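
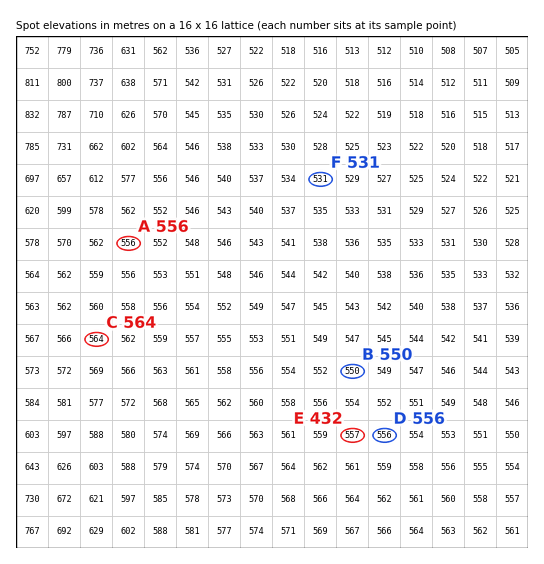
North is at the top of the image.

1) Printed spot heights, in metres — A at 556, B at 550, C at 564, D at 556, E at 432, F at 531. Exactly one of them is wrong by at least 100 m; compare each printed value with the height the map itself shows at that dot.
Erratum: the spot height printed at E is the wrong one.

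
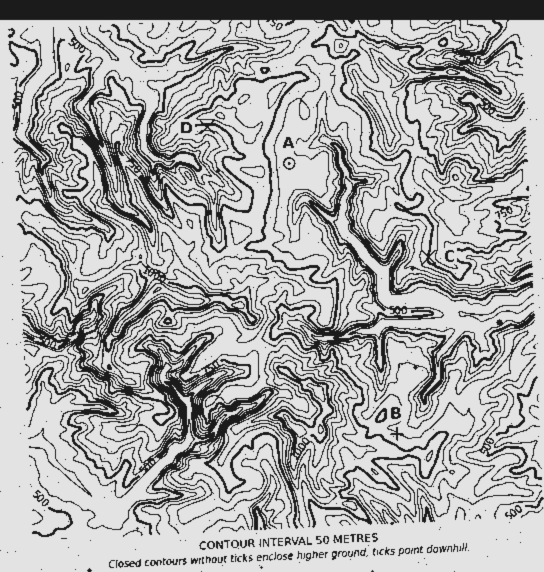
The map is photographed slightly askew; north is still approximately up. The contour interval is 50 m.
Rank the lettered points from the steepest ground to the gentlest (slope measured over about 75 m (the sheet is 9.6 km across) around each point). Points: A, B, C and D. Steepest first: D C B A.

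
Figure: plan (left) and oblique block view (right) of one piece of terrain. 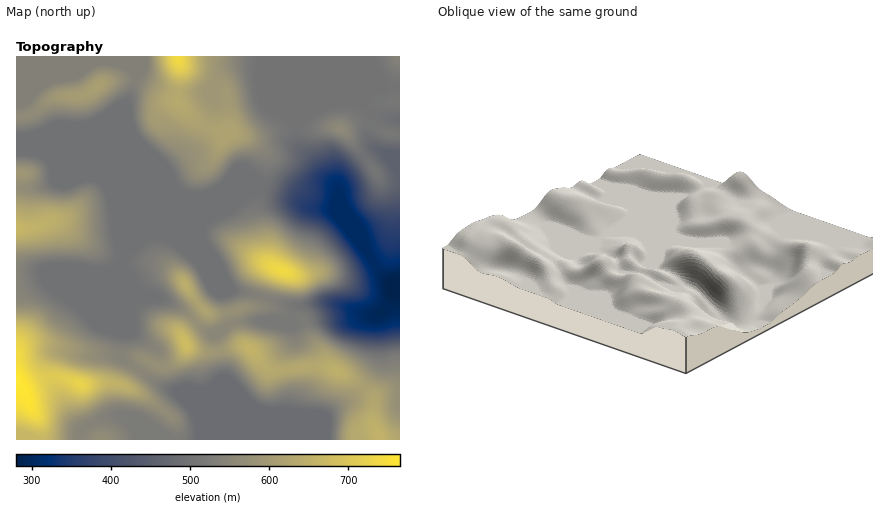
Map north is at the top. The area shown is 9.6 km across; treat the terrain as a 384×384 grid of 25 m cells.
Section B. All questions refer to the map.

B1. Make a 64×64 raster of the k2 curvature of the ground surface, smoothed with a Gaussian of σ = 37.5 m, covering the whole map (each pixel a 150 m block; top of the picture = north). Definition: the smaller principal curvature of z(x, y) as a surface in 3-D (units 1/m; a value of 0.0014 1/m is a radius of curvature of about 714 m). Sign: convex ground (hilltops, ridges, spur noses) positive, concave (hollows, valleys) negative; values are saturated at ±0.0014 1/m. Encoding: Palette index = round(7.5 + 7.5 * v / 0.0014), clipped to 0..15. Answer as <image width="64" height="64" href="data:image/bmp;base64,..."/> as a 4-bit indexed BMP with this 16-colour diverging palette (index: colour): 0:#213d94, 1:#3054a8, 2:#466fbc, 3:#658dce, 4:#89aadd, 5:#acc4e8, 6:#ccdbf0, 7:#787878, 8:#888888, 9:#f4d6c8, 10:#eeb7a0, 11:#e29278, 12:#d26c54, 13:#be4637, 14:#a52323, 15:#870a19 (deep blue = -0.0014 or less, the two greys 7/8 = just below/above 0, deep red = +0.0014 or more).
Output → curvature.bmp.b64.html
<image width="64" height="64" href="data:image/bmp;base64,Qk12CAAAAAAAAHYAAAAoAAAAQAAAAEAAAAABAAQAAAAAAAAIAAATCwAAEwsAABAAAAAAAAAAlD0hAKhUMAC8b0YAzo1lAN2qiQDoxKwA8NvMAHh4eACIiIgAyNb0AKC37gB4kuIAVGzSADdGvgAjI6UAGQqHAHdTRXdUVomZiHZ3d3ZWdVd3d3d3d3d3d3d2B5mGeJl2MjVmdlVVaIiHdXd3RWd0V3d3d3d3d3d3d3cGiIZ4iHVWeIh2VURFZ3ZXd2NoiHJnd3d3d3d3d3d3dwaIh4h3ZVeZmHVVVDNFZndkRniZcXd3d3d3d3d3d3d3BXiHiHdlV5mXZUVlQzREQzVneJkkd3d3d3d3d3dmVUIkVneHdmVYiIZVVndlREM0Vmd3hBd3d3d3dzESM0QzNENFZmd3ZWiIdlVWeIZVVVZ2Z3dAd3d3d3dwJmZmd3d3ZUVWd4dlZ4hlVVaal1VniId3Uxd3d3d3dwN4hlZnd3iHZVZ4mGV3iGVVaKuXVXiZiGMiNnZWd3dxJ5mHZVZnd3d2ZmiYZYiHVWZ4mpZmeJlzETRCNFQ3dyJniYdmZVZ3iIdmZodmiHZWd3eJd3eIhSAleHZWd1JCJneJmHd3ZneJmHdmZneHdmeHd3dmd3UxE3iHd1VmZURWiHiHd3h3d4mYd3ZmZ3dlZ3dUMjNEMhJXh2VWdVdmVFaId3Z3eHd4iJiHZmZ3d2VEQyESIzNEV4iGQ1eXVndVVnh3ZVZ3d3iIiHdmZomIdkMzRWZ3d3ZomGQjablVZlVniIh2VVZWeId3dmZniZiHZmeId3d3dmd1MjV5umRVVomZmIdlVVeIh3d2ZmeJiId3d3h3d3d2VUM0VniZZDNHmpmHd2VWeId2ZmZmZneYiHd3d3d2QzRDRGdmiZcyRRSJmHd3VVd4dlREREVVVZmYd2ZndlNHd3Y2iXeagwEjUTREMQAkRVVDIREjNERViIh2Znd1R3d3djaJiJlABXUzEAAEZ3d1VEMzRFVVVVV3d3ZniGR3d3d1VniIdABap1ZlQzI0Z3iZl2ZmZmVWZlZmdmd2R3d3d3ZlVmUgBImWRoiHd3d2Z3iGVVVEVVZ3VVZnd1R3d3d3d1VEMQA2Z3RGiYh3dlMQABEAEjVmZnhmZmdkV3d3d3d3dlQxFGZVQANmVUIQAAAAAAAkVmZmZnd3dVd3d3d3d3d2VDNYh1QCUhAAAAEkVmQzRVZnZmVnd3dVd3d3d3d3d2d1RHqoYDd2AiI0V4map1Z2ZndmZHd3d0d3d3d3d3d3aHVFi7lAd3A2Z3eImaqXaJdmd2VVV3d2Z3d3d3d3d3V3dlaKpwJ3YGiIiIiZmXZ5qHd2VEZUZlVGd3d2REV3Zod2ZndzB3cTeZiIiImYZoqph3ZDRndVRDIREiNWdldniHdmZkBXdgZ4mJmIiIdWiqmHZCNXiFVVZmZmd3d3ZmaIh3dkBXdwN3eIiYh3dld4iIdSJHiIZ3d3d3d3d3dWdWiHd1FndzF3d3iIh3dlZ3d3djBUeIiHiId3iId3d0d3Vod0N3d2FniHd3d3d2Z4iHdkBUaIiId4h3eIiHd2R4d2VUZ3d3NniId3d3d3ZomYh1A3N4h3h3iHd4iHd3VXd3d3d3d3dGeId3d4iIdmiZh2IXc3d3eHd4iIiHd3dWd3d3d3d3d0Z3d2d3iIh2Z3d2MHc0Z3d4d3iIiIiHd0Z3d3d3d3d3dDVmZmZ3d3ZVVVQGdRZmZ3h3eIiIiId3N3d3d3d3d3d3ZEZ2ZVZmZUMzQWdgZ2ZneHd4iHeIiIc3d3d3d3d3d3d3ZGd2VVVDM0RUdxSId3d4d3iHd3iIhyd3d3d3d3d3d3d3VndlRERWZ3R1NoiId3ZmZmZmd4iGN3d3d3d3d3d3d3d2Z3ZlVWeIhWNWd4iHZEMzRCJXiINnd3d3d3dSIhJnd3d2d3dmZ4h2VFZmeIdkRDMxQwFWQ3d3d3d3dTaIdAR3d3d3d2ZWZ2VVVVZ4h1eIdiZ3dTJXd3d3d3dzaJmYcEd3dnd2ZlVVVVRFZ4mGV5qnF3d3d3d3d3d3d1N4mYiGBndWd3d3dlVWVEZ4mYVXmpYXd3d3d3d3d3d3JneIeIdARFd3iIiHZmZUVneIY3d3UUd3d3d3d3d3d3JGd3d3d2Q0Z3iZh3ZndkNmZ3Y2cAAVd3d3d3d3d3d3FHd3d3d3ZVVWeIh2Zmd1NXZmZEZnd3d3d3d3d3d3d2BHd3d2Z4h2d2Znd1VWZ2Q2d2YzMzd3d3d3d3d3d3d2BHd3d2dniHeId3dmVWd2VFd3ZDV4hWd3d3d3d3d3d3BYh3d3d3eIiJmHd2Zmd3dmeIdUaIiDIRR3d3d3d3d3MYmIdniHd3iIiIdmd3d3d3ealkV4iHiIcxRVRFd3d3cGqYdniHd3eIiHdmZ3d3d3eKp1VndmZ4iIZDNEISZ3dwiZhmeId3d3iHdlZmZ3dlZ3h2Z3dlRGd3dmZ4iHQEd2CIh2eIh3d3d3d2VWZ3d3ZUVmZndmZmM2d3Z3iZiGEnYHiHeIiIdmZ3d2VGd3d3d3ZUVWZ3eIh2Jnd3iIiIhzEyaIiIiId2Z3d3ZUd3d3d3d3d3d3d4iHdheIiId4iIdTJYiId2ZmZ3iIhkV3d3d3d3d3d3d3d3d3YFiIdneIh2QkeHVUREVXeIiGRnd3d3d3d3d3d3d3Z3d2IBJFaJmIdkRnVERVVVV4iHVHd3d3d3d3d3d3d3Znd3d3ZTA4mpiGREVEV4h1VWd3Zld3d3d3d3d3d3d3Znd3d3d3dxF4h0NnI0aJqYZVZnZmV3d3d3d3d3d3d3Znd3d3d3d3dBESR3ciaJqphlZ2ZmZmd3d3d3d3d3d3dXiHd3d3d3d3d3d3dyF5qYdmVnd3d2Z3d3d3d3d3d3d2eJ"/>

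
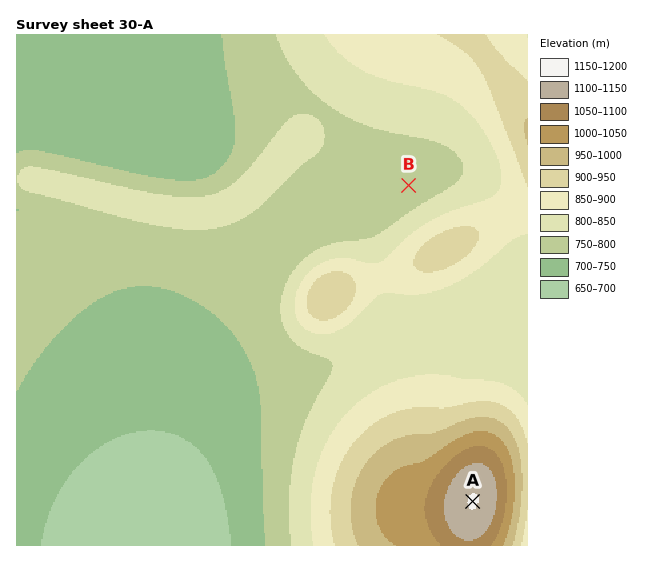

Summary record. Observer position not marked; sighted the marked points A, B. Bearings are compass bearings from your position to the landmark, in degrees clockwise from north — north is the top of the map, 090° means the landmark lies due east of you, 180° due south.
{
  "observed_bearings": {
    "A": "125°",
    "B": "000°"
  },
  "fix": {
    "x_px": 409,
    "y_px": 457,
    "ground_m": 990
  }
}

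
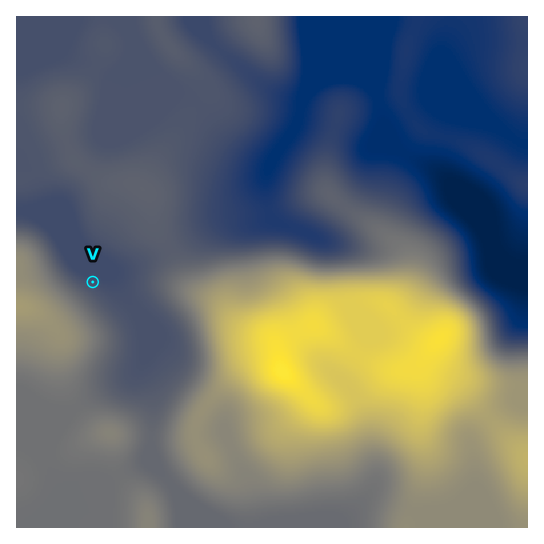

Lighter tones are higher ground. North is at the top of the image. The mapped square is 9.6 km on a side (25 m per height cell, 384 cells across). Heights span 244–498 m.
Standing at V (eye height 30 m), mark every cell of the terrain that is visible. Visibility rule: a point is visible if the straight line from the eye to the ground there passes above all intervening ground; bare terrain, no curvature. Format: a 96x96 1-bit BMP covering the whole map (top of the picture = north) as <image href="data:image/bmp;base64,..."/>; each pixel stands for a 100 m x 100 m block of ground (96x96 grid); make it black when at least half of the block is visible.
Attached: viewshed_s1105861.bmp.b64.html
<image width="96" height="96" href="data:image/bmp;base64,Qk2+BAAAAAAAAD4AAAAoAAAAYAAAAGAAAAABAAEAAAAAAIAEAAATCwAAEwsAAAIAAAAAAAAA////AAAAAAAAAAAAAAAAAAAAAAAAAAAAAAAAAAAAAAAAAAAAAAAAAAAAAAAAAABAAAAAAAAAAAAAAABwAAAAAAAAAAAAAAAwAAAAAAAAAAAAAAAAAAAAAAAAAAAAAAAAAAAAAAAAAAAAAAAAAAAAAAAAAAAAAAAAAAAAAAAAAAAAAAAAAAAAAAAAAAAAAAAAAAAAAAAAAAAAAAAAAAAAAAAAAAAAAAAAAAAAAAAAAAAAAAAeAAAAAAAAAAAAAAA/AAAAAAAAAAAAAAA/AAAAAAAAAAAAAAB/gAAAAAAAAAAAAAR/gAAAAAAAAAAAAAP/gAAAAAAAAAAAAAP/wAAAAAAAAAAAAAH/wAAAAAAAAAAAAAH/4AAAAAAAAAAAAAH/8AAAAAAAAAAAAAD/+AAAAAAAAAAAAAD/+AAAAAAAAAAAAAD//AgAAAAAAAAAAAD//hwAAAAAAAAAAAD//z4AAAAAAAAAAAD///8AAAAAAAAAAAD///8AAAAAAAAAAAH///4AAAAAAAAAAAH///4AAAAAAAAAAAH///wAAAAAAAAAAAP///wAAAAAAAAAAAP///wAAAAAAAAAAY////wAAAAAAAAAH/////wAAAAAAAAAP/////4AAAAAAAAAf/////4AAAAAAAAA/////5+AAAAAAAAB/////wH8AAAAAAAH/////gAeAAAAAAAH/////gAeAAAAAAAP/////gAcAAAAAAAP/////gAYAAAAAAAf/////gAwAAAAAAAf/////wBgAAAAAAA//////wGAAAAAAAA////+DwEAAAAAAAA////8AAAAAAAAAAA////8AAAAAAAAAAA////4AAAAAAAAAAAf///4AAAAAAAAAAAP///wAAAAAAAAAAAP///gAAAAAHgAAAAP///gAAAAAfAAAAAf///gAAAAA+AAAAA////gAAAAH4AAAAB////gAAAAfgAAAAD////gAAAB+AAAAAD////gAAAD8AAAAAD////AAAAD4AAAAAD///+AAAADwAAAAAD///4AAAADwAAAAAD//wAAAAADwAAAAAD//gAAAAABgAAAAAD//AAAAAAAgAAAAAD/8AAAAAAAAAAAAAD/4AAAAAAAAAAAAAD/wAAAAAAAAAAAAAD/wAAAAAAAAAAAAAD/wAAAAAAAAAAAAAD/wAAAAAAAAAAAAAD/4AAAAAAAAAAAAAD/4AAAAAAAAAAAAAD/8AAAAAAAAAAAAAD/8AAAAAAAAAAAAADz+AAAAAAAAAAAAACAeAAAAAAAAAAAAAAACAAAAAAAAAAAAAAAAAAAAAAAAAAAAAAAAAAAAAAAAAAAAAAAAAAAAAAAAAAAAAAAAAAAAAAAAAAAAAAAAAAAAAAAAAAAAAAAAAAAAAAAAAAAAAAAAAAAAAAAAAAAAA8AAAAAAAAAAAAAAAcAAAAAAAAAAAAAAAcAAAAAAAAAAAAAAAcAAAAAAAAAAAAAAAcAAAAAAAYAAAAAAAcAAAAAAAwAAAAAAAcAAAAAABwAAAAAAAcAAAAAABwAAAAAAAc="/>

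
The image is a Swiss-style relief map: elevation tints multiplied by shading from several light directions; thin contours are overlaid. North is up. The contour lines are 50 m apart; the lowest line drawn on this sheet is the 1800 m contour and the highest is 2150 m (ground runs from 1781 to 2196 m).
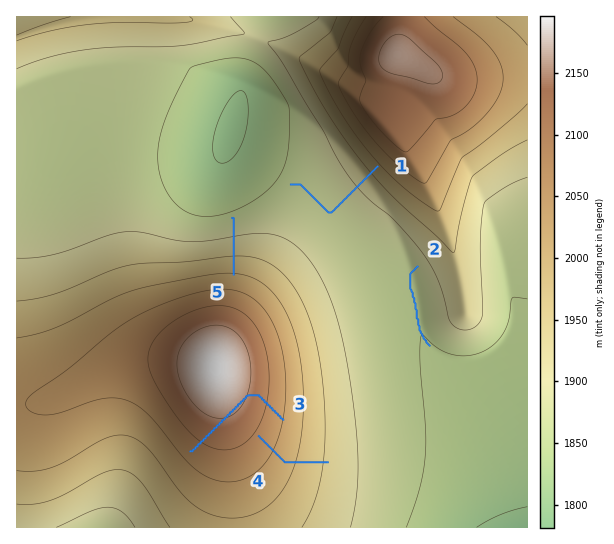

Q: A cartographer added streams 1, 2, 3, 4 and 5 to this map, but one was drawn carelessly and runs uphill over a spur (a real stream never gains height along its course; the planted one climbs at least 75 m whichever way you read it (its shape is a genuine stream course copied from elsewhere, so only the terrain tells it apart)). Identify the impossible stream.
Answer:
3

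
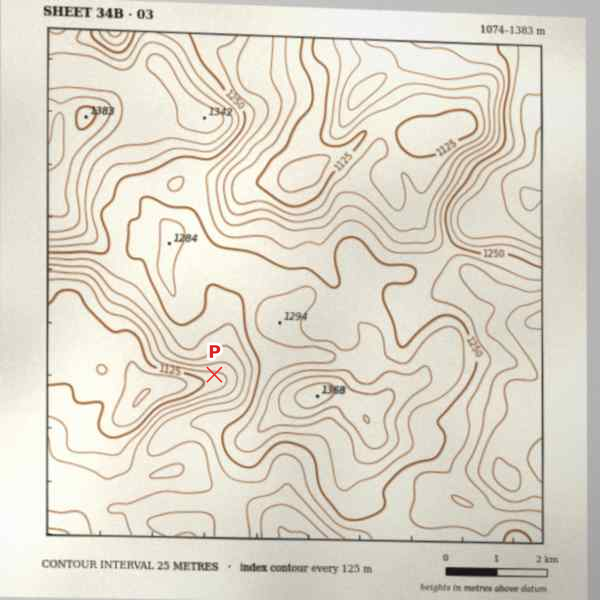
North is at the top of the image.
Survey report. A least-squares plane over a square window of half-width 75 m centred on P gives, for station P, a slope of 6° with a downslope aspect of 190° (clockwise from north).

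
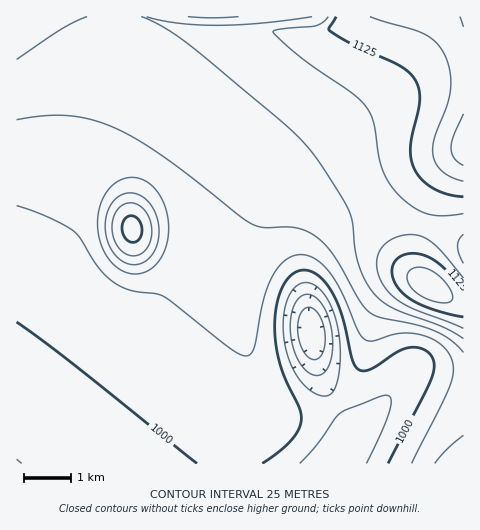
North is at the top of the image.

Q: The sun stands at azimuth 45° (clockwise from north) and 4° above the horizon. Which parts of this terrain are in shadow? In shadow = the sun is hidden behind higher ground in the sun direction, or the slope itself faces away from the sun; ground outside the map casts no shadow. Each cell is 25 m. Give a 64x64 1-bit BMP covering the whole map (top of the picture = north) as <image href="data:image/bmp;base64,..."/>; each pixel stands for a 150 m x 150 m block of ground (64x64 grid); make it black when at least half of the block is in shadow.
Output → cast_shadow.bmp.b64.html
<image width="64" height="64" href="data:image/bmp;base64,Qk0+AgAAAAAAAD4AAAAoAAAAQAAAAEAAAAABAAEAAAAAAAACAAATCwAAEwsAAAIAAAAAAAAA////AAAAAAAAAAAAAAAAAAAAAAAAAAAAAAAAAAAAAAAAAAAAAAAAAAAAAAAAAAAAAAAAAAAAAAAAAAAAAAAAAAAAAAAAAAAAAAAAAAAAAAAAAAAAAAAAAAAAAAAAAAAAAAAAAAAABwAAAAAAAB4/4AAAAAAAP//4AAAAAAB///4AAAAAAH///wAAAAAA////AAAAAAD///8AAAAAAP///wAAAAAA////AAAAAAH///8AAAAAAf///gAAAAAB///8AAAAAAD///AA+AAAAP//4AD+AAAA//+AAP+AAAD//gAA/4AAAH8AAAD/wAAAfgAAAP+AAAA4AAAAf4AAAAAAAAB/AAAAAAAAAD4AAAAAAAAAPgAAAAAAAAAcAAAAAAAAAAwAAAAAAAAAAAAAAAAAAAAAAAAAAAAAAAAAAAAAAAAAAAAAAAAAAAAAAAAAAAAAAAAAAAAAAAIAAAAAAAAAAQAAAAAAAAAAAAAAAAAAAAAAAAAAAAAAAAAAAAAAAAAAAAAAAAAAAAAAAAAAAAAAAAAAAAAAAAAAAAAAAAAAAAAAAAAAAAAAAAAAAAAAAAAAAAAAAAAAAAAAAAAAAAAAAAAAAAAAAAAAAAAAAAAAAAAAAAAAAAAAAAAAAAAAAAAAAAAAAAAAAAAAAAAAAAAAAAAAAAAAAAAAAAAAAAAAAAAAAAAAAAAAAA=="/>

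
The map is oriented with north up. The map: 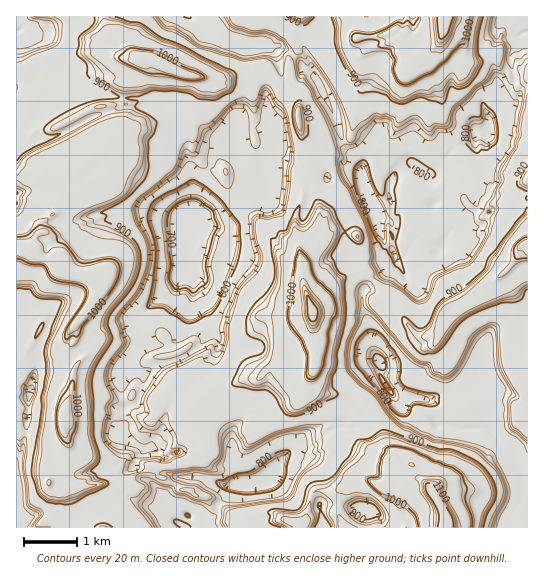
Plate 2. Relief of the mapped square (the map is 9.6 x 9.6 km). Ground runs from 670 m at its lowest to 1110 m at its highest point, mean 885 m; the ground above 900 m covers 31.1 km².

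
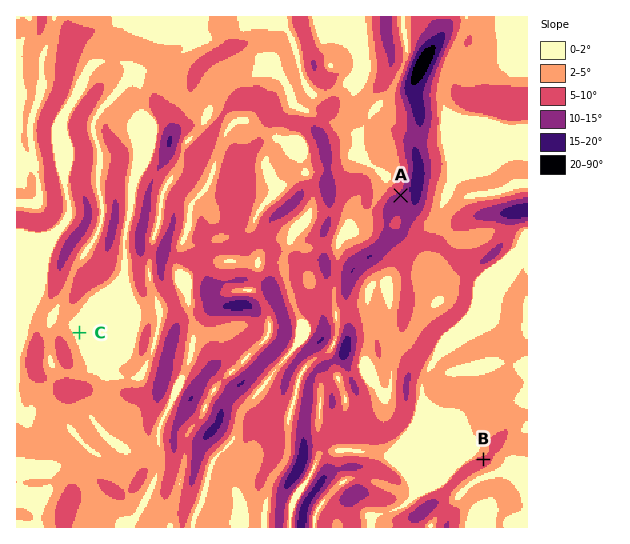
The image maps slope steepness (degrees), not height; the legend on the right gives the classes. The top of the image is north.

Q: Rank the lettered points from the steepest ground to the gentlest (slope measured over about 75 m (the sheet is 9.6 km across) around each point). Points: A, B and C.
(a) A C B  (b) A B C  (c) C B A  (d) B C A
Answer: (b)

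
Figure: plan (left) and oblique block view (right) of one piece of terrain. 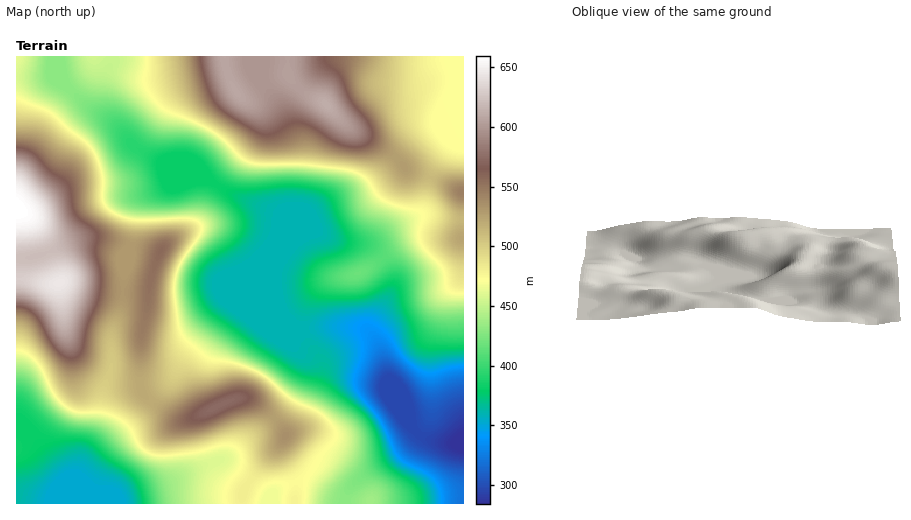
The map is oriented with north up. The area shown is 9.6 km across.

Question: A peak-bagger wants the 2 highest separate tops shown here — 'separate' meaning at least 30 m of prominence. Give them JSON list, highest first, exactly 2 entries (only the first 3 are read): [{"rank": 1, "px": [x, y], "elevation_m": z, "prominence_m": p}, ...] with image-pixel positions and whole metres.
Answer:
[{"rank": 1, "px": [326, 104], "elevation_m": 612, "prominence_m": 183}, {"rank": 2, "px": [217, 407], "elevation_m": 574, "prominence_m": 54}]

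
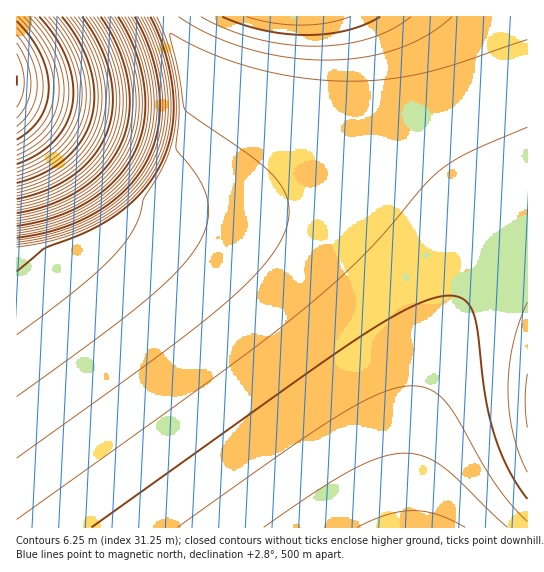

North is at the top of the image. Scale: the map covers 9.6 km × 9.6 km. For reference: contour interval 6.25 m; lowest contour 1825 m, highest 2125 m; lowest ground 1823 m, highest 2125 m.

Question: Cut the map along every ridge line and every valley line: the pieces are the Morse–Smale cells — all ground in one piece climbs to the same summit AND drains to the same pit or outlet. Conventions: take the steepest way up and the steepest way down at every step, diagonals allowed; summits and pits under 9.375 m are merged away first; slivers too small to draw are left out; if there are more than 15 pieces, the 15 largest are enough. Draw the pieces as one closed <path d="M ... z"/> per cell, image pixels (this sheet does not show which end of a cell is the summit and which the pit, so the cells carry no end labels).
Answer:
<path d="M162 16l-146 1 0 510 394 1-1-59 7-50 19-64 40-86 1-20-3-10-8-16-22-30-26-26-24-18-32-14-107-32-33-14-31-16-6-7-8-23z"/><path d="M527 16l-364 0 0 2 13 25 9 26 9 7 60 27 117 36 22 10 24 18 32 34 16 22 8 16 3 10 0 14-10 29 30-43 19-20 13-4z"/><path d="M527 225l-12 4-19 20-13 17-30 48-20 45-12 38-9 46-3 26 0 49 2 10 117-1z"/>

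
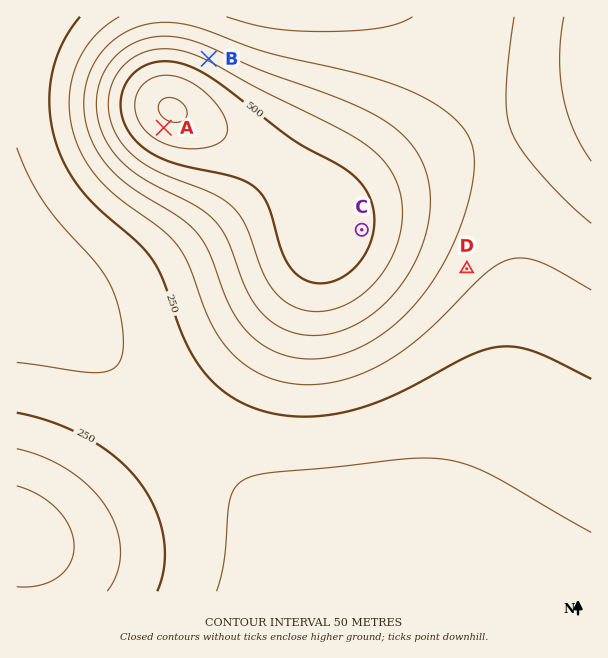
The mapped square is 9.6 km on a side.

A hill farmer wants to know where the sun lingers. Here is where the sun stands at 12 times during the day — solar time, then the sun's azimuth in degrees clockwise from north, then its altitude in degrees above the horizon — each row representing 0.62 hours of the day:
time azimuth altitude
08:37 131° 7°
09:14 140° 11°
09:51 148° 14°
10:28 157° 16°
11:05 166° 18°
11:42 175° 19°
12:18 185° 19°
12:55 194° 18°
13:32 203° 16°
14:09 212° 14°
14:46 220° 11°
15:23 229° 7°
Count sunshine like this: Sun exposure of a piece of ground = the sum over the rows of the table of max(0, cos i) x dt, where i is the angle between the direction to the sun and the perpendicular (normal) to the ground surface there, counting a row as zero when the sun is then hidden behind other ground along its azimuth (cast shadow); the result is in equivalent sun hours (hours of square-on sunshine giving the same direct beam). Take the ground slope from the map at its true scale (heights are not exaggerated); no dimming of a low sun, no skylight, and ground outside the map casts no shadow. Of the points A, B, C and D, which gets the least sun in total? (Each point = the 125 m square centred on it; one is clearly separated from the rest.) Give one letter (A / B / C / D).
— B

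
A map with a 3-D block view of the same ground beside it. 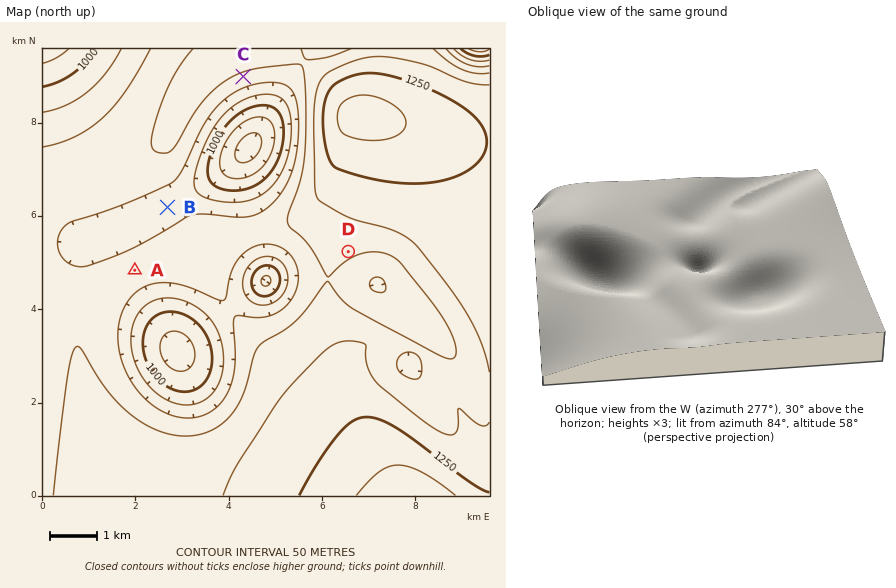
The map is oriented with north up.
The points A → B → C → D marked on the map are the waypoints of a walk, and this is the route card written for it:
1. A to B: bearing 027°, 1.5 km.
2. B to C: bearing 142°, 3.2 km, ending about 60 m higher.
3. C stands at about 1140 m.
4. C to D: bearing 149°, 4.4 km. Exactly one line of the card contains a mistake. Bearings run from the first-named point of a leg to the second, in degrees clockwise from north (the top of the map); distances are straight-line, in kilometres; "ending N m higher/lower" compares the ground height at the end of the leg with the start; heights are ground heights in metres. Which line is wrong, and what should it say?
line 2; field bearing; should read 30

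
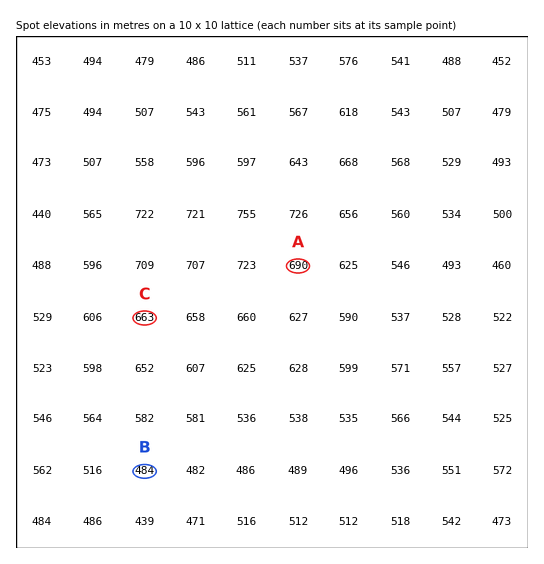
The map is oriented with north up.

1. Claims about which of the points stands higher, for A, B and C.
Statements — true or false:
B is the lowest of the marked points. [true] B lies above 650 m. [false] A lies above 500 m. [true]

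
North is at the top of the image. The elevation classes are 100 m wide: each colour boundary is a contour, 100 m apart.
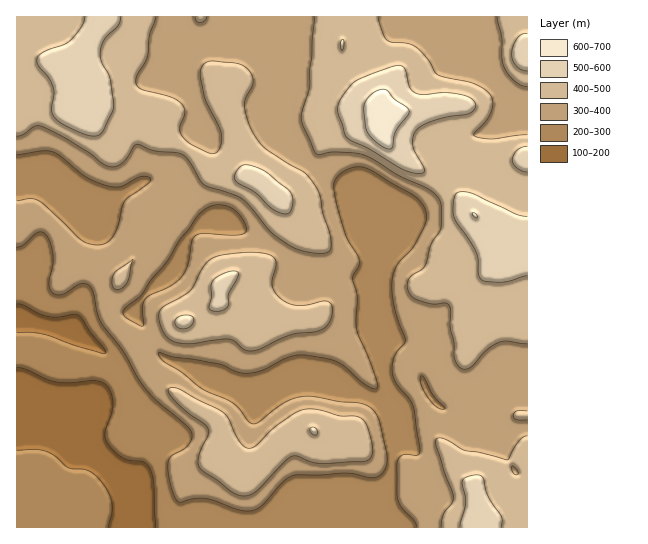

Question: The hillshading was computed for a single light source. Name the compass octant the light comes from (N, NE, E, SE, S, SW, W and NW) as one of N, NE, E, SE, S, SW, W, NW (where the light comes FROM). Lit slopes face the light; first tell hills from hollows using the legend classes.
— N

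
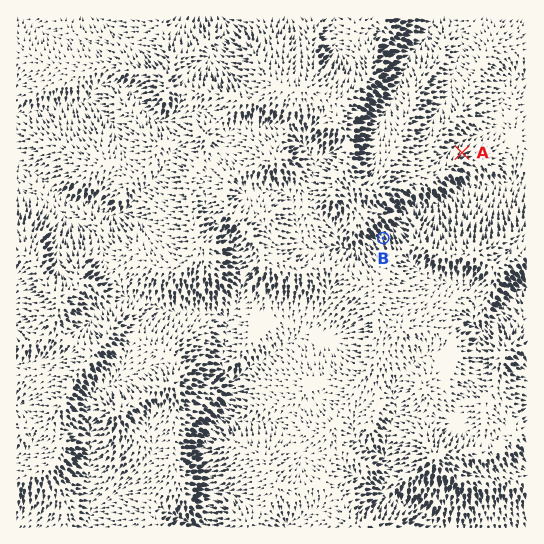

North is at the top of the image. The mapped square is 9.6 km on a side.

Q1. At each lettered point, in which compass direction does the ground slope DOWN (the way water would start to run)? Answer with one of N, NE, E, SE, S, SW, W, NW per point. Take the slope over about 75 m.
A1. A NE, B N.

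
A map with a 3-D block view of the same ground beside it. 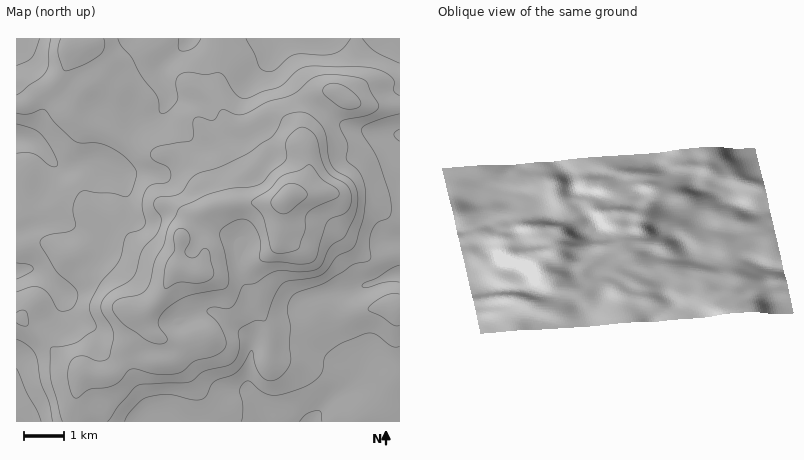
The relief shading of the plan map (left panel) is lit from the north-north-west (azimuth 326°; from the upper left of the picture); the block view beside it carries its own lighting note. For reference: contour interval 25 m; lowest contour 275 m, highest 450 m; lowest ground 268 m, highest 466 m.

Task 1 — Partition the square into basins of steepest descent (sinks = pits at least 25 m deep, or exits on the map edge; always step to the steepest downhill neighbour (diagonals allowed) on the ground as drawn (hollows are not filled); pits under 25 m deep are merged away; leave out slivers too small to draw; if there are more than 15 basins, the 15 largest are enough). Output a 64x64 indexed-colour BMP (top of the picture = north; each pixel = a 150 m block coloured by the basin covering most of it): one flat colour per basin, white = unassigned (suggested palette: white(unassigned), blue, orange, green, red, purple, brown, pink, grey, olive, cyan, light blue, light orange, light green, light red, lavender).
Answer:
<image width="64" height="64" href="data:image/bmp;base64,Qk12CAAAAAAAAHYAAAAoAAAAQAAAAEAAAAABAAQAAAAAAAAIAAATCwAAEwsAABAAAAAAAAAA////ALR3HwAOf/8ALKAsACgn1gC9Z5QAS1aMAMJ34wB/f38AIr28AM++FwDox64AeLv/AIrfmACWmP8A1bDFAFVVVVVVERERERERERERERERERERERERERERERERERERVVVVVVURERERERERERERERERERERERERERERERERERFVVVVVVREREREREREREREREREREREREREREREREREREVVVVVVVERERERERERERERERERERERERERERERERERERVVVVVVURERERERERERERERERERERERERERERERERERFVVVVVVREREREREREREREREREREREREREREREREREREVVVVVVVURERERERERERERERERERERERERERERERERERVVVVVVVRERERERERERERERERERERERERERERERERERFVVVVVVVIiIhEREREREREREREREREREREREREREREREVVVVVVVIiIiIRERERERERERERERERERERERERERERERVVVVVSIiIiIiERERERERERERERERERERERERERERERFVVVVSIiIiIiIREREREREREREREREREREREREREREREVVVVSIiIiIiIiERERERERERERERERERERERERERERERVVVSIiIiIiIiIhERERERERERERERERERERERERERERFVVSIiIiIiIiIiEREREREREREREREREREREREREREREVVSIiIiIiIiIiIhERERERERERERERERERERERERERERVSIiIiIiIiIiIiERERERERERERERREQREREREREREREiIiIiIiIiIiIiIRERERERERERERRERERBERERERERESIiIiIiIiIiIiIiERERERERERERFERERERBREREERERIiIiIiIiIiIiIiIhEREREREREREUREREREREREREREQiIiIiIiIiIiIiIiIREREREREREURERERERERERERERCIiIiIiIiIiIiIiIhERERERERERREREREREREREREREIiIiIiIiIiIiIiIiIRERERERERFEREREREREREREREQiIiIiIiIiIiIiIiIhEREREREREURERERERERERERERCIiIiIiIiIiIiIiIiIREREREREUREREREREREREREREIiIiIiIiIiIiIiIiIiERERERERREREREREREREREREQiIiIiIiIiIiIiIiIiIREREREREURERERERERERERERCIiIiIiIiIiIiIiIiIhERERERERFEREREREREREREREIiIiIiIiIiIiIiIiIiERERERERERFEREREREREREREQiIiIiIiIiIiIiIiIiIRERERERERERRERERERERERERCIiIiIiIiIiIiIiIiIhERERERERERFEREREREREREREIiIiIiIiIiIiIiIiIiIREREREREREUREREREREREREQiIiIiIiIiIiIiIiIiIiERERERERERRERERERERERERCIiIiIiIiIiIiIiIiIiIhERERERERFEREREREREREREIiIiIiIiIiIiIiIiIiIiEREREREREUREREREREREREEiIiIiIiIiIiIiIiIiIiIiERERERERFERERERERERBESIiIiIiIiIiIiIiIiIiIiIzMzEREREUREREREREQRERIiIiIiIiIiIiIiIiIiIiIjMzMzMzMzREREREEREREREiIiIiIiIiIiIiIiIiIiIjMzMzMzMzMzERERERERERESIiIiIiIiIiIiIiIiIiIiMzMzMzMzMzMxERERERERERIiIiIiIiIiIiIiIiIiIiIzMzMzMzMzMzEREREREREREiIiIiIiIiIiIiIiIiIiIzMzMzMzMzMzMxERERERERESIiIiIiIiIiIiIiIiIiIjMzMzMzMzMzMzERERERERERIiIiIiIiIiIiIiIiIiIzMzMzMzMzMzMzMREREREREREiIiIiIiIiIiIiIiIiMzMzMzMzMzMzMzMRERERERERESIiIiIiIiIiIiIjMzMzMzMzMzMzMzMzMxERERERERERIiIiIiIiIiIiIzMzMzMzMzMzMzMzMzMzEREREREREREiIiIiIiIiIiMzMzMzMzMzMzMzMzMzMzMRERERERERESIiIiIiIiIiMzMzMzMzMzMzMzMzMzMzMxERERERERERIiIiIiIiERMzMzMzMzMzMzMzMzMzMzMzEREREREREREiIiIiIhERETMzMzMzMzMzMzMzMzMzMzMRERERERERESIiIiIiERERMzMzMzMzMzMzMzMzMzMzMzERERERERERIiIiIiIREREzMzMzMzMzMzMzMzMzMzMzMRERERERERFmIiIiIhERETMzMzMzMzMzMzMzMzMzMzMzERERMzMzM2ZmIiIiERERMzMzMzMzMzMzMzMzMzMzMzMxETMzMzMzZmZiIiIhEREzMzMzMzMzMzMzMzMzMzMzMzMzMzMzMzNmZmZiIiIREzMzMzMzMzMzMzMzMzMzMzMzMzMzMzMzM2ZmZmIiIiMzMzMzMzMzMzMzMzMzMzMzMzMzMzMzMzMzZmZmZiIiIjMzMzMzMzMzMzMzMzMzMzMzMzMzMzMzMzNmZmZmIiIjMzMzMzMzMzMzMzMzMzMzMzMzMzMzMzMzM2ZmZmZiIiMzMzMzMzMzMzMzMzMzMzMzMzMzMzMzMzMzZmZmZmIiMzMzMzMzMzMzMzMzMzMzMzMzMzMzMzMzMzNmZmZmZiMzMzMzMzMzMzMzMzMzMzMzMzMzMzMzMzMzM2ZmZmZmYzMzMzMzMzMzMzMzMzMzMzMzMzMzMzMzMzMz"/>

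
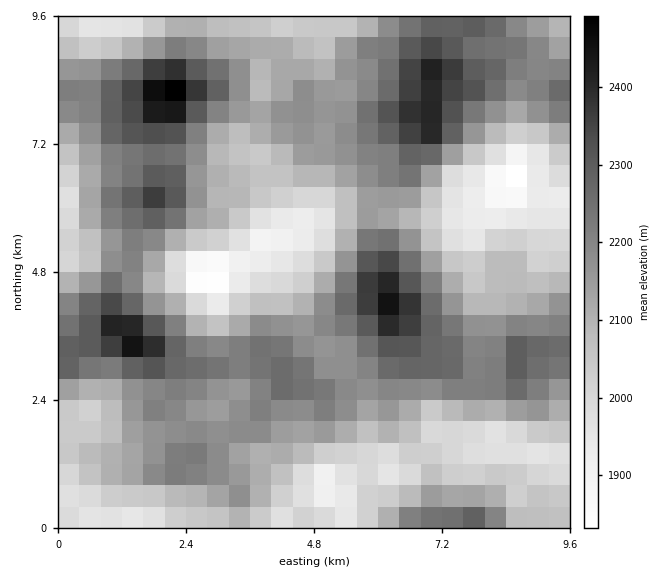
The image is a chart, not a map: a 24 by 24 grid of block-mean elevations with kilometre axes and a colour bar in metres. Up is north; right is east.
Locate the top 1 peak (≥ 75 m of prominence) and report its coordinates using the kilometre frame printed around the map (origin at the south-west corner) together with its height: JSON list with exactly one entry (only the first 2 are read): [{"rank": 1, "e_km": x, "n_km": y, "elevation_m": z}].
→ [{"rank": 1, "e_km": 2.04, "n_km": 8.01, "elevation_m": 2517}]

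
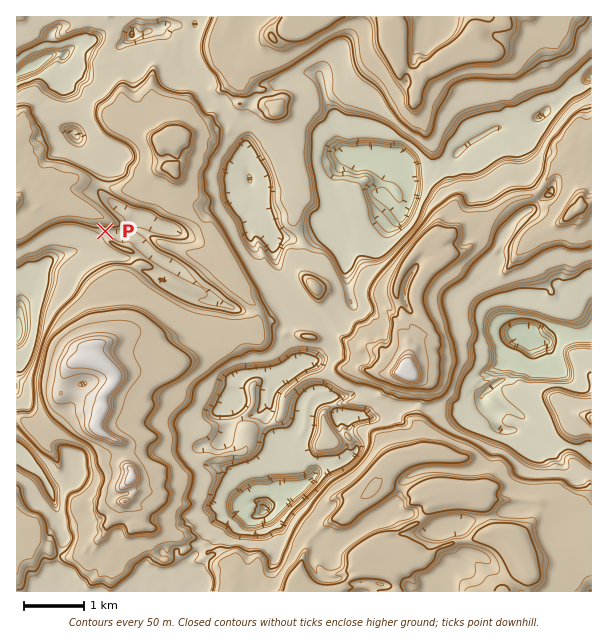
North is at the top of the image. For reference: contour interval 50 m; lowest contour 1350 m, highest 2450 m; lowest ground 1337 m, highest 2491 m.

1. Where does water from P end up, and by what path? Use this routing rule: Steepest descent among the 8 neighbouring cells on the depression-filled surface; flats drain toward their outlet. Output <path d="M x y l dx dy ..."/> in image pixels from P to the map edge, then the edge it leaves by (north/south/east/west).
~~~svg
<path d="M105 231l-13 14 0 1-3 3-15 2-2 1-4 0-9 5-3 0-6 4-2 0-9 9 0 2-4 6 0 4-2 2 0 6-1 3-11 10-1 3 0 9-2 2 0 7-1 2"/>
exit: west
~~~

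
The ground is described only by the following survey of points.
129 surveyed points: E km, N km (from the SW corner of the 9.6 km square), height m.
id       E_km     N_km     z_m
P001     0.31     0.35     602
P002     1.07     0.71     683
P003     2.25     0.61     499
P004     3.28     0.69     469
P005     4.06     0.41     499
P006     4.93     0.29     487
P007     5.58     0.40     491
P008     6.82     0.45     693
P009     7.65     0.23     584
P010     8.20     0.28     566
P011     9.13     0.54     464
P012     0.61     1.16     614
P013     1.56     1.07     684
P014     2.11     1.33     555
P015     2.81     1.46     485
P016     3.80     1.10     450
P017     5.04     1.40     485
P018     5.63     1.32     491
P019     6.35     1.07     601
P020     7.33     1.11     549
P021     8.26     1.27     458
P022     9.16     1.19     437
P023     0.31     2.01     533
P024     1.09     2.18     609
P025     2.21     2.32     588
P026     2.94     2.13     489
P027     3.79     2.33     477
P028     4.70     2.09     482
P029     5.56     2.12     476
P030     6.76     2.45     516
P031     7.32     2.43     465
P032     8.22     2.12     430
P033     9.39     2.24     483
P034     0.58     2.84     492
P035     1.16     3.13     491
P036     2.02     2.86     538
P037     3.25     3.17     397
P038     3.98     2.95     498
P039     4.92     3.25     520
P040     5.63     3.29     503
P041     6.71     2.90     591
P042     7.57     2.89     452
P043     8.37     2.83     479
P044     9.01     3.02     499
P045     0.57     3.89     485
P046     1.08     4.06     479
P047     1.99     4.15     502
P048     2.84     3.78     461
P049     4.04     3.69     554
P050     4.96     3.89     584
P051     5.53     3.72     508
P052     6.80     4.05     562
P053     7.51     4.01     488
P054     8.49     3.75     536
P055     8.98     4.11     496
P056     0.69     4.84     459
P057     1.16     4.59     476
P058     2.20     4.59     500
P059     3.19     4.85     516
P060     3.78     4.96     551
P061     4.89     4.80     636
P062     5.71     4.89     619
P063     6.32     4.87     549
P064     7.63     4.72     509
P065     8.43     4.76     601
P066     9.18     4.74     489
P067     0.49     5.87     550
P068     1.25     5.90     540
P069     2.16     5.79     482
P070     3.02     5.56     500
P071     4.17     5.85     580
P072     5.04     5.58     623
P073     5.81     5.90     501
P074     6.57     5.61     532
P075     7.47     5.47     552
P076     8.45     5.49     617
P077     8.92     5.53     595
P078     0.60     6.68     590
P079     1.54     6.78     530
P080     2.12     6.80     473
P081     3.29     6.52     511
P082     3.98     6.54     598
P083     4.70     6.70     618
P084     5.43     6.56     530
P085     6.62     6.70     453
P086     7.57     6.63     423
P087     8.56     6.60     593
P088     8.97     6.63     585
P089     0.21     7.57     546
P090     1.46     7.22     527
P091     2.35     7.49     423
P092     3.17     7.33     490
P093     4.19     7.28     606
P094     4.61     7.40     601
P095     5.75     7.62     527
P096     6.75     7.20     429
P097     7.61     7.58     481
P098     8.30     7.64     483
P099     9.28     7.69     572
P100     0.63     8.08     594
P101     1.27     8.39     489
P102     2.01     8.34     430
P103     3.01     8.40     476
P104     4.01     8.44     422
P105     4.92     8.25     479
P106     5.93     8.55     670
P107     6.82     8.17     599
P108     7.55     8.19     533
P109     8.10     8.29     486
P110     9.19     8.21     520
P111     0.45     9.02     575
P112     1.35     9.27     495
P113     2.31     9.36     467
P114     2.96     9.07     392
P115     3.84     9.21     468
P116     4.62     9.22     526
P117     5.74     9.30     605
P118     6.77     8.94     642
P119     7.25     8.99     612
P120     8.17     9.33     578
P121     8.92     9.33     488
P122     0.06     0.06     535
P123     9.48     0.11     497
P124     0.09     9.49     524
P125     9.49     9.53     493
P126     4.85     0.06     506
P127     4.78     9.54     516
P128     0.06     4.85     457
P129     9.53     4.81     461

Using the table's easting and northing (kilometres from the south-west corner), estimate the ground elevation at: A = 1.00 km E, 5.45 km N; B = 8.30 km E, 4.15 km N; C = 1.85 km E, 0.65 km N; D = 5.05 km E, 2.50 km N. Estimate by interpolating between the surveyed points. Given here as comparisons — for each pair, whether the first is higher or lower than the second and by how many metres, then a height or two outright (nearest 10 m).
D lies lower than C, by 110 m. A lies lower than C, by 100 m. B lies higher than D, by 90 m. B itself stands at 570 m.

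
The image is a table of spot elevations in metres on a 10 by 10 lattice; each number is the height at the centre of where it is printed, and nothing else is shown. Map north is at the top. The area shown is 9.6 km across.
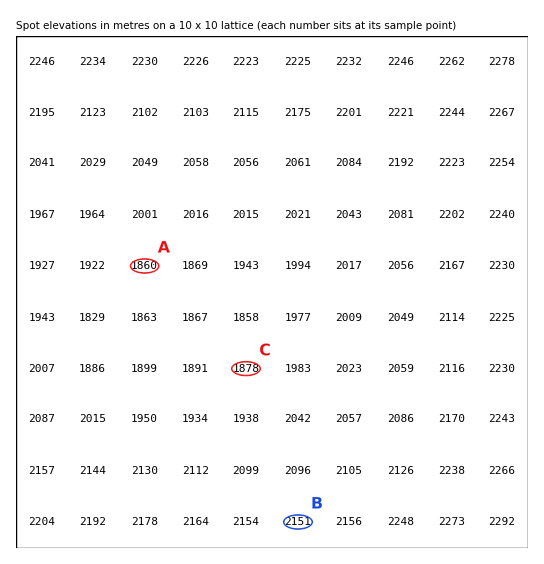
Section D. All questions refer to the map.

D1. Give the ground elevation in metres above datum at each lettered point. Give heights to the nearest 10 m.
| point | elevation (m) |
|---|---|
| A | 1860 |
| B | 2150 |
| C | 1880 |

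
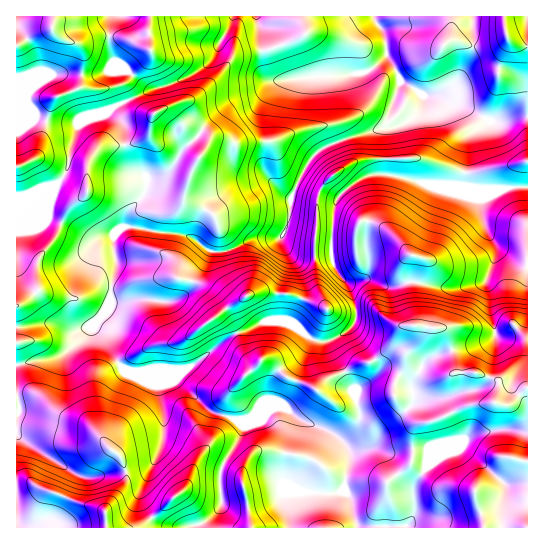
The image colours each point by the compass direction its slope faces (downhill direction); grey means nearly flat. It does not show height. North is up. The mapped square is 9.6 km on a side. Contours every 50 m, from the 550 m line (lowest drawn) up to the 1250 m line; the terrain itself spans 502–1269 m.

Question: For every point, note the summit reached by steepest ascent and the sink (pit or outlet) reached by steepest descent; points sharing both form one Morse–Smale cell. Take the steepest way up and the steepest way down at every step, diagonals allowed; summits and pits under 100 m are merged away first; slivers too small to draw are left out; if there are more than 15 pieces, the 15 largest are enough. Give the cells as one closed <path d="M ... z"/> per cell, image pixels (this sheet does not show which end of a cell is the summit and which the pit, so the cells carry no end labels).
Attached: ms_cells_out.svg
<path d="M374 16l-140 0-15 29-3 9-11 13-20 12-20 8-14 2-45 23-15 4-9 5-5 5-6 21-3 20-5 11-10 9-26 9-11 1 1 331 272 0 0-14-4-15 2-6 50 0 7-4 5-24 0-14-14-16-34-15-18-13-10 0-19 8-4 4-11 2-28-9-36-33-22-10-11 3-13 0-6-3-7-10-11-25-10-6 0-5 12-13 3-7 13 0 15-4 19 2 16 0 6-2 12-12 4-14 9-11 6-11 19 0 20-11 10-3 22 0 6 12 11 6 33-2 5 17 11 13 24-3 15 7 8 0 19-6 32 7 14 0 24-5 4-4 8-20 1-12-9-16-6-17-1-13 19-12 29-3 0-69-13 0-12 4-14 0-32-18-6 0-14-7-14 0-12-9-9-4-15-28-2-17z"/><path d="M527 187l-28 2-19 12 1 13 6 17 9 16-4 20-9 16-24 5-14 0-32-7-19 6-8 0-15-7-24 3 8 18 1 18-10 13-17 9-12 0-14-8-8-8-9-4-21 0-15 8-17 6-47 34-31-1-2 2 22 9 36 33 28 9 11-2 4-4 19-8 10 0 18 13 34 15 12 11 2 5 0 14-5 24-3 3-51 0-5 3 5 33 237 0z"/><path d="M233 16l-216 0-1 179 11 1 8-3 20-8 8-7 5-11 3-20 6-21 5-5 9-5 15-4 45-23 14-2 20-8 20-12 11-13 4-12 12-20z"/><path d="M281 237l-22 0-10 3-20 11-19 0-6 11-9 11-4 14-12 12-6 2-35-2-15 4-13 0-3 7-12 13 0 4 10 7 11 25 7 10 6 3 13 0 13-4 31 1 47-34 17-6 15-8 25 2 27 18 12 0 13-6 13-12 1-16-7-21-16-21-1-11-34 1-11-6z"/><path d="M527 16l-152 0 0 3 8 11 4 25 15 28 9 4 12 9 14 0 14 7 6 0 32 18 14 0 25-6z"/>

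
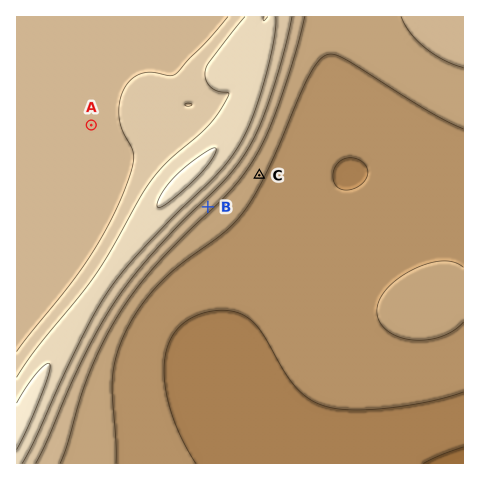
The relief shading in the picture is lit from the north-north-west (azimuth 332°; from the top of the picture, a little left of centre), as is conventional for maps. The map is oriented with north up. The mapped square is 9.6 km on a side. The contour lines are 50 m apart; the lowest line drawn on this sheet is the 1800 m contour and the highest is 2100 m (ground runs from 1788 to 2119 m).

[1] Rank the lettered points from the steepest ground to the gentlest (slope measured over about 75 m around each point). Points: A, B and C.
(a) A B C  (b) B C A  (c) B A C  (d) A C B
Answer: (b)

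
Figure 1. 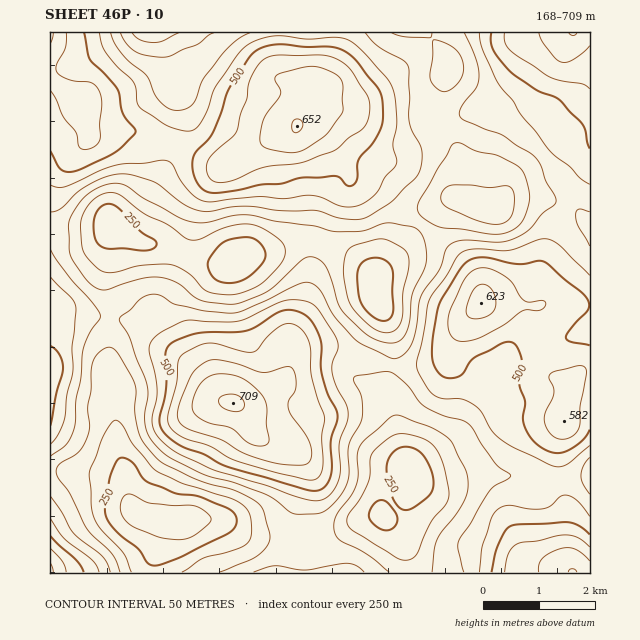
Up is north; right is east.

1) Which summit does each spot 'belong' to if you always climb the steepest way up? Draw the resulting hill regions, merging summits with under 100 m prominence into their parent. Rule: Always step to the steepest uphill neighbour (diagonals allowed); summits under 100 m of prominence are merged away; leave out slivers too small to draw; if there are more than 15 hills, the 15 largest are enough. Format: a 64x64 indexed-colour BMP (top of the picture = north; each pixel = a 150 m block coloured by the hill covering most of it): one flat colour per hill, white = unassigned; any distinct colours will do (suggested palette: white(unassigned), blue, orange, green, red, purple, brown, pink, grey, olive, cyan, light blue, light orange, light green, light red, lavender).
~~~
<image width="64" height="64" href="data:image/bmp;base64,Qk12CAAAAAAAAHYAAAAoAAAAQAAAAEAAAAABAAQAAAAAAAAIAAATCwAAEwsAABAAAAAAAAAA////ALR3HwAOf/8ALKAsACgn1gC9Z5QAS1aMAMJ34wB/f38AIr28AM++FwDox64AeLv/AIrfmACWmP8A1bDFAIiIiIiIiBEREREREREREREREREREWZmZmZmZmZmZmZmiIiIiIiIERERERERERERERERERERZmZmZmZmZmZmZmaIiIiIiIiBERERERERERERERERERFmZmZmZmZmZmZmZoiIiIiIiIEREREREREREREREREREWZmZmZmZmZmZmZmiIiIiIiIgREREREREREREREREREWZmZmZmZmZmZmZmaIiIiIiIiIERERERERERERERERERZmZmZmZmZmZmZmZoiIiIiIgRERERERERERERERERERZmZmZmZmZmZmZmZmiIiIiIgREREREREREREREREREREWZmZmZmZmZmZmZmaIiIiIgRERERERERERERERERERERFmZmZmZmZmZmZmZoiIiIiBEREREREREREREREREREREWZmZmZmZmZmZmZmiIiIiIERERERERERERERERERERERFmZmZmZmZmZmZmaIiIiHcRERERERERERERERERERERETMzM2ZmMzMzMzM3d3d3dxERERERERERERERERERERETMzMzMzMzMzMzMzd3d3dxERERERERERERERERERERERMzMzMzMzMzMzMzN3d3d3EREREREREREREREREREREREzMzMzMzMzMzMzM3d3d3cREREREREREREREREREREREzMzMzMzMzMzMzMzd3d3dxERERERERERERERERERERETMzMzMzMzMzMzMzN3d3d3ERERERERERERERERERERERMzMzMzMzMzMzMzM3d3d3cREREREREREREREREREREREzMzMzMzMzMzMzMzd3d3dxERERERERERERERERERERETMzMzMzMzMzMzMzN3d3dxERERERERERERERERERERETMzMzMzMzMzMzMzM3d3d3ERERERERERERERERERERERMzMzMzMzMzMzMzMzd3d3cREREREREREREREREREREREzMzMzMzMzMzMzMzN3d3dxERERERERERERERERERERETMzMzMzMzMzMzMzM3d3d3ERERERERERERERERERERERMzMzMzMzMzMzMzMzd3d3cRERERERERERERERERERERETMzMzMzMzMzMzMzN3d3dxERERERERERERERERERERERMzMzMzMzMzMzMzM3d3d3EREREREREREREREREREREREzMzMzMzMzMzMzMzd3d3cREREREREREREREREREREREzMzMzMzMzMzMzMzN3d3dxERERERERERERERERERERETMzMzMzMzMzMzMzM3d3d3ERERERERERERERERERERERMzMzMzMzMzMzMzMzd3d3cRERERERERERERERERERERMzMzMzMzMzMzMzMzN3d3dxEREREREREREREREREREREzMzMzMzMzMzMzMzM3d3d3ERERERERERERERERERERETMzMzMzMzMzMzMzMzd3d3cRERERERERERERERERERERMzMzMzMzMzMzMzMzN3d3dxERERERERERERERERERERIzMzMzMzMzMzMzMzM3d3d3ERERERERERERERERERERIiMzMzMzMzMzMzMzMzd3d3cREREREiIiIiERERERERIiIjMzMzMzMzMzMzMzN3d3dxERERIiIiIiIiIRERESIiIiIzMzMzMzMzMzMzM3d3d3ERIiIiIiIiIiIiIiIiIiIiIiMzMzMzMzMzMzMzd3d3cSIiIiIiIiIiIiIiIiIiIiIiIzMzMzMzMzMzMzNVVVVVVSIiIiIiIiIiIiIiIiIiIiIiMzMzMzMzMzMzM1VVVVVVUiIiIiIiIiIiIiIiIiIiIiIjMzMzMzMzMzM0VVVVVVVSIiIiIiIiIiIiIiIiIiIiIiIzMzRDMzMzNERVVVVVVVUiIiIiIiIiIiIiIiIiIiIiIiIiRERERERERFVVVVVVVSIiIiIiIiIiIiIiIiIiIiIiIiJEREREREREVVVVVVVVUiIiIiIiIiIiIiIiIiIiIiIiIkRERERERERVVVVVVVVSIiIiIiIiIiIiIiIiIiIiIiIkRERERERERFVVVVVVVVUiIiIiIiIiIiIiIiIiIiIiIiREREREREREVVVVVVVVVVIiIiIiIiIiIiIiIiIiIiIiRERERERERERVVVVVVVVVUiIiIiIiIiIiIiIiIiIiIiJERERERERERFVVVVVVVVVVIiIiIiIiIiIiIiIiIiIiJEREREREREREVVVVVVVVVVUiIiIiIiIiIiIiIiIiIiJERERERERERERVVVVVVVVVVSIiIiIiIiIiIiIiIiIiJERERERERERERFVVVVVVVVVVIiIiIiIiIiIiIiIiIiIkREREREREREREVVVVVVVVVVIiIiIiIiIiIiIiIiIiIiJERERERERERERVVVVVVVVVUiIiIiIiIiIiIiIiIiIiIkRERERERERERFVVVVVVVVVSIiIiIiIiIiIiIiIiIiIiJEREREREREREVVVVVVVVVVIiIiIiIiIiIiIiIiIiIiIkRERERERERERVVVVVVVVVUiIiIiIiIiIiIiIiIiIiIiRERERERERERFVVVVVVVVVSIiIiIiIiIiIiIiIiIiIiJEREREREREREVVVVVVVVVSIiIiIiIiIiIiIiIiIiIiIkRERERERERERVVVVVVVVVIiIiIiIiIiIiIiIiIiIiIkRERERERERERFVVVVVVVVIiIiIiIiIiIiIiIiIiIiIkRERERERERERE"/>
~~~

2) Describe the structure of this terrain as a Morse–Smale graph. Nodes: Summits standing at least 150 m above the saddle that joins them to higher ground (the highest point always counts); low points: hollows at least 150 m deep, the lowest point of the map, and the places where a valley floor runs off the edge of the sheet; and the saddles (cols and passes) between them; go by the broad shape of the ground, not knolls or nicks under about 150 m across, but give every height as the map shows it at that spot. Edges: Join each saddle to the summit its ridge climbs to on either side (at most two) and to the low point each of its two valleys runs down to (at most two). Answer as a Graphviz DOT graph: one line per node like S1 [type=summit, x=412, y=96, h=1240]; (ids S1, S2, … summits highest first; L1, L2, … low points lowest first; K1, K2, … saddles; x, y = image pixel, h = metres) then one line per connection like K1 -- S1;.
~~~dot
graph terrain {
  S1 [type=summit, x=233, y=403, h=709];
  S2 [type=summit, x=297, y=126, h=652];
  S3 [type=summit, x=573, y=572, h=652];
  S4 [type=summit, x=573, y=33, h=652];
  S5 [type=summit, x=481, y=302, h=623];
  S6 [type=summit, x=50, y=572, h=612];
  L1 [type=low, x=184, y=520, h=168];
  L2 [type=low, x=405, y=466, h=204];
  L3 [type=low, x=376, y=299, h=209];
  L4 [type=low, x=152, y=33, h=269];
  K1 [type=saddle, x=178, y=145, h=472];
  K2 [type=saddle, x=559, y=479, h=433];
  K3 [type=saddle, x=391, y=365, h=405];
  K4 [type=saddle, x=564, y=206, h=404];
  K5 [type=saddle, x=109, y=317, h=396];
  K6 [type=saddle, x=287, y=547, h=373];
  K7 [type=saddle, x=50, y=472, h=368];
  K8 [type=saddle, x=438, y=128, h=366];
  K9 [type=saddle, x=418, y=221, h=353];
  K1 -- S2;
  K1 -- L3;
  K1 -- L4;
  K2 -- S3;
  K2 -- S5;
  K2 -- L2;
  K3 -- S1;
  K3 -- S5;
  K3 -- L2;
  K3 -- L3;
  K4 -- S4;
  K4 -- S5;
  K4 -- L3;
  K5 -- S1;
  K5 -- L1;
  K5 -- L3;
  K6 -- S1;
  K6 -- L1;
  K6 -- L2;
  K7 -- S1;
  K7 -- S6;
  K7 -- L1;
  K8 -- S2;
  K8 -- S4;
  K8 -- L3;
  K9 -- S2;
  K9 -- S5;
  K9 -- L3;
}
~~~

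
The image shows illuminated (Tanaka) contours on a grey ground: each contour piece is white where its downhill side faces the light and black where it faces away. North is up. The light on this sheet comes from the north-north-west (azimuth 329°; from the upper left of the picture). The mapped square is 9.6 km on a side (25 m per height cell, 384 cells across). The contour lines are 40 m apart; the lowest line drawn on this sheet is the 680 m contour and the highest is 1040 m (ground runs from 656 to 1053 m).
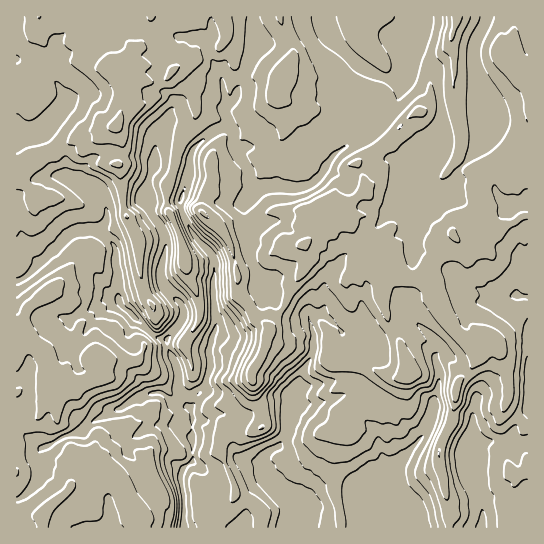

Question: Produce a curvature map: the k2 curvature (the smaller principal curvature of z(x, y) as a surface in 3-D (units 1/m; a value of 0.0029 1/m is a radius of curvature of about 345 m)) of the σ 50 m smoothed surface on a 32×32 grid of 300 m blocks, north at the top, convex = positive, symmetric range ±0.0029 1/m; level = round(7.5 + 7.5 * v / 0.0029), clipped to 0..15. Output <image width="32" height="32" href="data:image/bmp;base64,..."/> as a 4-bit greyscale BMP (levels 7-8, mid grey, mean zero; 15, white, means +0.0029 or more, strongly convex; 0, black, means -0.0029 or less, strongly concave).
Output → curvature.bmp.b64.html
<image width="32" height="32" href="data:image/bmp;base64,Qk12AgAAAAAAAHYAAAAoAAAAIAAAACAAAAABAAQAAAAAAAACAAATCwAAEwsAABAAAAAAAAAAAAAAABEREQAiIiIAMzMzAERERABVVVUAZmZmAHd3dwCIiIgAmZmZAKqqqgC7u7sAzMzMAN3d3QDu7u4A////AGdnd3d3B3ZoZ3d3d3V3VXdndnd4aAd4V1dmd3d2d2V3Zmd3dmcIeGZnZ3d3ZnZWd4V2dnV1JWdmd3d2Zmd1Z4d1eIdmhGV0RWZ3d2ZGdGeHZSRXZYZUdmUniIhXYnVVRmeGJXdVVHZpRYeHZ3NXN3ZndmQllUZ2VlVWh3eGJiiEd3d3gxQyRHVEVmZlVBk1dHd3eHWHJUaXY1VmZ5kHVXN3Znd3ckY1d3cYd3V2NXaEd3Z3Z2CVRld4F2dmdkd3hHd2Z4ISJyVXdyZnZnV3eHVmZlZBlwcGZmVFdnZmhnd3aHd1J3E3CWZ2ZXV2Z4Z2ZUaHdydCdghmZ2WHdnd2d3d0Z3coUpgHR3WFV3hnZnd3d0eHKHBwN0eIdmd3d3d3d3d0Q1dwEXZWdnd3Z3d4Z3d3d4R3GAmGZ2eHh2d3d3d3eId0Y0QGVmZlZ3Z2d3d3ZnZlVWU5B3dmZkV3hod3d3d3VViXNiZ3WHd0Z2d3d3h3d3Z1ZVZEhGd3d0Z2Z2d3d2Znd4ZWczR3d3d1R3Znd2d3ZmeGVHhkd3d3d3R4R3d3eHZmd3RnZXd3d3eGWEdnd3h3ZndmZ2Znh3d3d2ZHZ2d3d3iHd3dXV4d3d3d2V2Z3Z2d3d3Z3VldoZ3d3dmZWhmhnd3d3ZWhnZ2d3d3ZXVnZodmd3d3hnV3Z3d3d3R2Vm"/>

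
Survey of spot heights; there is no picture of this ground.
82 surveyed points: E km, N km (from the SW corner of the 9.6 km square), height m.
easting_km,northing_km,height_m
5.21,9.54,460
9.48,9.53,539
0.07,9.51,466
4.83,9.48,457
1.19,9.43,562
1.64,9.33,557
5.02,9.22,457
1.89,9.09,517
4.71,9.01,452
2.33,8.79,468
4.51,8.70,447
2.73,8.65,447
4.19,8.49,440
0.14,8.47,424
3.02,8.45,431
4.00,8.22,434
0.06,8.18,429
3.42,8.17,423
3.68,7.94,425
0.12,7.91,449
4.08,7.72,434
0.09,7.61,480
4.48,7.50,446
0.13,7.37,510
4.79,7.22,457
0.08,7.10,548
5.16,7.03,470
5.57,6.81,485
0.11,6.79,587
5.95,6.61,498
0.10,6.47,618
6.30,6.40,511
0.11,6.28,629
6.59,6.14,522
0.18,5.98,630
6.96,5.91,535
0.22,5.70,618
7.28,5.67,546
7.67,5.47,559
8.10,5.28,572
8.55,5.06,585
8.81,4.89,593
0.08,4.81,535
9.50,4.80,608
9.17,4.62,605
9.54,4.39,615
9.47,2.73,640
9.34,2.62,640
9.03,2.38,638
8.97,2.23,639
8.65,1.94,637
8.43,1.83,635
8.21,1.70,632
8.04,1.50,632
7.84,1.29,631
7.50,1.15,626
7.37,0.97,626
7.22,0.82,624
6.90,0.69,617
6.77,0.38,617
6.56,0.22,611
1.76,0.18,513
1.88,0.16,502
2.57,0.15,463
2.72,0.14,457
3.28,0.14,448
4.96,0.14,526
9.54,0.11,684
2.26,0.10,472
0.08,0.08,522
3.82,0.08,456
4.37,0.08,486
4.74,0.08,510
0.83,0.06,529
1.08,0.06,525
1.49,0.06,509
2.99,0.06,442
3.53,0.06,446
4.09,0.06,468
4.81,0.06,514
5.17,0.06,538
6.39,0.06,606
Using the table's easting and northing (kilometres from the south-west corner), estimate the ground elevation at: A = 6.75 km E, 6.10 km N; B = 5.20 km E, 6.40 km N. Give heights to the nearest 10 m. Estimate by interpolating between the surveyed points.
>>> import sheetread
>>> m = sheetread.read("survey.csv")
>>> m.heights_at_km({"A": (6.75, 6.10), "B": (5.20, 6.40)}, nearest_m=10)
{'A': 530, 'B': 480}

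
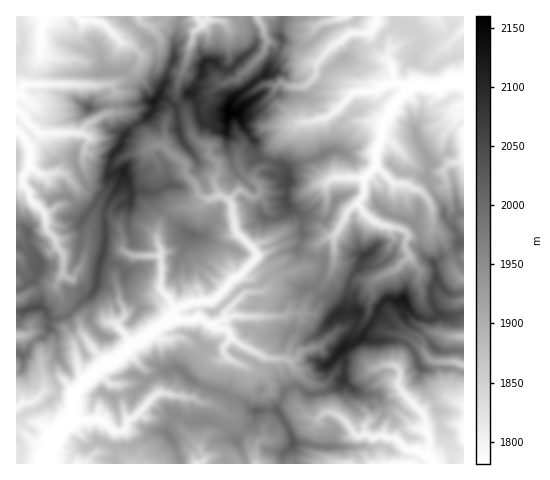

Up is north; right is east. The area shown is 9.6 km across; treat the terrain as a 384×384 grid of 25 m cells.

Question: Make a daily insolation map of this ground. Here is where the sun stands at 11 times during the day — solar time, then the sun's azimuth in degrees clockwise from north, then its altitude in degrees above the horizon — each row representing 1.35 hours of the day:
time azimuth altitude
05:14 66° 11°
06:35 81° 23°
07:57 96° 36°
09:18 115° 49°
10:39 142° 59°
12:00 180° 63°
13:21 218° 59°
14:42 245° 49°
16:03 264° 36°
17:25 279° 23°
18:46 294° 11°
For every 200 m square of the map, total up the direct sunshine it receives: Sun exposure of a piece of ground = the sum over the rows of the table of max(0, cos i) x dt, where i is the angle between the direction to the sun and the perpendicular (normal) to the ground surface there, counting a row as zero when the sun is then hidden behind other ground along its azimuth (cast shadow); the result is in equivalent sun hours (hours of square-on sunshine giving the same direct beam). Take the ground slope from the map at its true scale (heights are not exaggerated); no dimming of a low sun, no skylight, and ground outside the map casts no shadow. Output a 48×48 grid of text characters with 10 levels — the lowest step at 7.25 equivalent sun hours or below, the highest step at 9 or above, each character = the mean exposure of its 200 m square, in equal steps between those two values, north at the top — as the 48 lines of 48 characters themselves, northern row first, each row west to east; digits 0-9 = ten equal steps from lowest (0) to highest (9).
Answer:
778877676788567867545268714577787433777688777788
778777644378856756501557740557775787775688877788
878777677547877645203666630565778873356888888887
878888878754587435002344151267788625778877888877
887777787766665335012233650456886368777878888788
877665657777754256157856601544654788887777888888
888777777888754154357886005545664888888878888888
876644344567734562277620050324417888888778888877
888874001655421754777645525455567777556688756667
878777645666567777887557676678888873677885566788
777766665344427867777778777778877636888865667778
778777762221368756678776757777543467677866677777
777765467654788777577675733565455677767767766767
587654212326787777357677665644666556667777776666
577666645037765467645787885335666777666547786665
666777543473356745765778888655678878644565777776
757777655466567776688777886776778877772677777634
543533755688667764587778778876678534565266777564
366344475778777787667686667787753222334544357654
336677545787778888865235455676444467505556405554
403645657778778888775523766787666575047766762555
520456677788888876677722677788887760216677773667
641167787677778787667840588888777740310146775775
770067787777876678877760477877877614530021577676
776426787666774278888862066676775224523532466668
784205776751322147888888534578877436667552563688
677532766776222068888888603878888656688772276677
888744566778887058888777447888777655788533455567
687740267768886178877772258877778666675454555644
777557767867876377877724667777887766666111357855
445677788865875658776345477878878646551567457776
467677887764677777563466778888886367745788547644
877777776663677767757762234566762588857878767888
677767666105787532123567777777645766768888767766
335777637755886665764336788878667536777667884553
467876525777652325688621278888765347766766667554
766675466887533456788737514678510287788765626655
666675477761047776677643686554766777777325652310
777767677524756888757777777774577755654744777777
888766871145688788876667776766556677255425788878
887676755746875135788887677678876777776533788788
766887767786760322356888755568887778778763588767
688888776775635777776788778856887367867877457877
878888876676312678888878788874775505866777867878
887887553255567777888887888875566763767677567877
778886657622478887887888787766545551002247776886
878887787888888887777888777768876677778855788887
888887887788888887675788767888777777778878878888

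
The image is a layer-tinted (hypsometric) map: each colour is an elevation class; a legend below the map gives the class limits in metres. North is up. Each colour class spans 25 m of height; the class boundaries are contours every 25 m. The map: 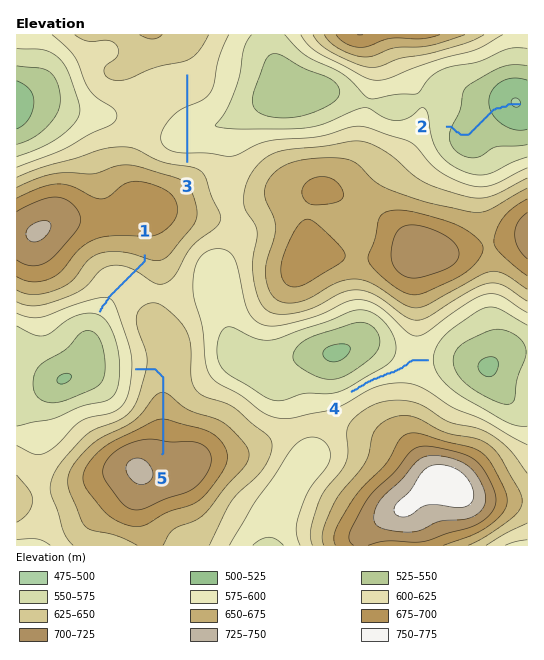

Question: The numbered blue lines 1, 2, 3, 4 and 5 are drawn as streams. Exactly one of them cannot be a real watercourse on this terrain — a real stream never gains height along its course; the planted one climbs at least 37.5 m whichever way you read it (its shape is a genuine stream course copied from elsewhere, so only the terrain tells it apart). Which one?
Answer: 3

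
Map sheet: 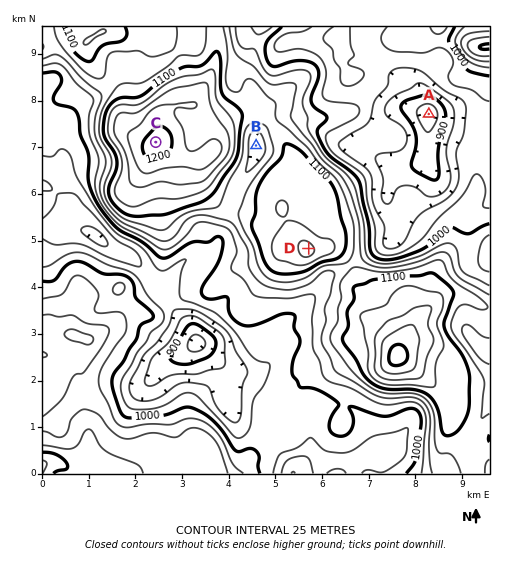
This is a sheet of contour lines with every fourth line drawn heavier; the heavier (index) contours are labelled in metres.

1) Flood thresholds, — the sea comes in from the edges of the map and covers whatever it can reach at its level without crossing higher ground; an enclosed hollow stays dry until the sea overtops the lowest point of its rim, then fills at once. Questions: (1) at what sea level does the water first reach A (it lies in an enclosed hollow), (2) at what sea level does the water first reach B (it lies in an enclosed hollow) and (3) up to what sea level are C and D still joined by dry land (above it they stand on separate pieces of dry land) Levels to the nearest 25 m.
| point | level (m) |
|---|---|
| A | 950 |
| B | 1075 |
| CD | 1075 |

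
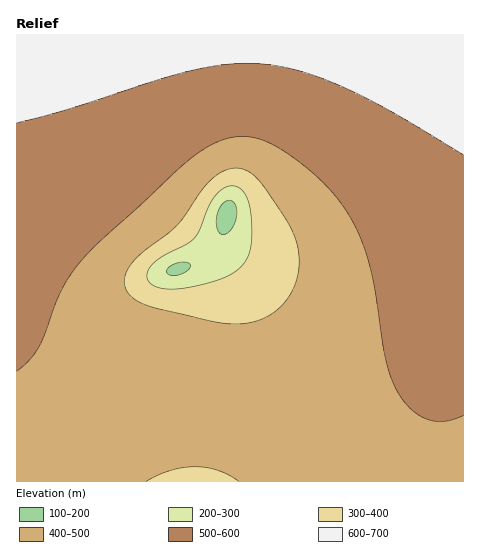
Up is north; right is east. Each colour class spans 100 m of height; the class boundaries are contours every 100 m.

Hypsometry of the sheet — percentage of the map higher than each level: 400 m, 91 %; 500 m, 47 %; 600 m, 13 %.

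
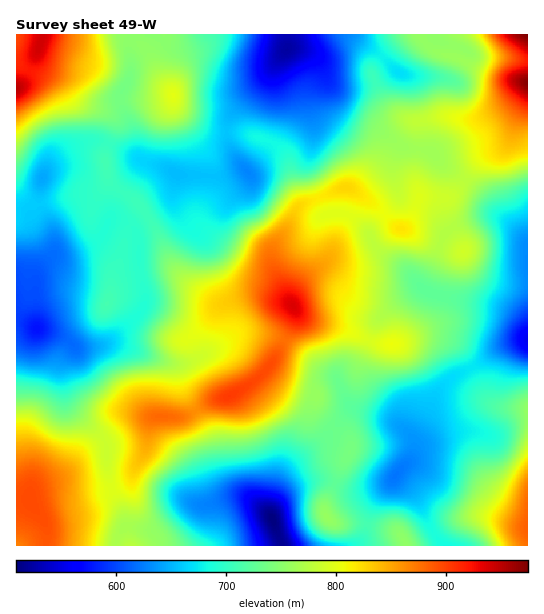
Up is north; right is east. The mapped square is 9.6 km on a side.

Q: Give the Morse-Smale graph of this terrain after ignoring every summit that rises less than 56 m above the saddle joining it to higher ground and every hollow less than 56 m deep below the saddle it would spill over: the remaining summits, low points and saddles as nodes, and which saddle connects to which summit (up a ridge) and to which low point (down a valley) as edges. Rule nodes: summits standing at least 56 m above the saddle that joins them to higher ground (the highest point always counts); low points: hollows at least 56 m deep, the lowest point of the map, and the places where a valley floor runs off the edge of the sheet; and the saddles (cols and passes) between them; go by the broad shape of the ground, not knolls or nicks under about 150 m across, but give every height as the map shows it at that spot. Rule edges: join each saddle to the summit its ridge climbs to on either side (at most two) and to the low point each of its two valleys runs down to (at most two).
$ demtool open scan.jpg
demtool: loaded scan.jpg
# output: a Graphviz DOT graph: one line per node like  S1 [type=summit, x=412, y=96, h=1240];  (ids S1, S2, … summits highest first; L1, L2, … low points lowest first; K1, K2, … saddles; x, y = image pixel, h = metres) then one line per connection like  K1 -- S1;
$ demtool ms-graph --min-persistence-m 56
graph terrain {
  S1 [type=summit, x=527, y=35, h=975];
  S2 [type=summit, x=17, y=89, h=950];
  S3 [type=summit, x=293, y=307, h=937];
  S4 [type=summit, x=30, y=500, h=895];
  S5 [type=summit, x=527, y=527, h=885];
  L1 [type=low, x=273, y=520, h=509];
  L2 [type=low, x=287, y=49, h=523];
  L3 [type=low, x=527, y=340, h=554];
  L4 [type=low, x=37, y=328, h=575];
  K1 [type=saddle, x=113, y=489, h=797];
  K2 [type=saddle, x=465, y=180, h=778];
  K3 [type=saddle, x=439, y=244, h=774];
  K4 [type=saddle, x=367, y=525, h=711];
  K5 [type=saddle, x=121, y=192, h=704];
  K1 -- S3;
  K1 -- S4;
  K1 -- L1;
  K2 -- S1;
  K2 -- S3;
  K2 -- L2;
  K2 -- L3;
  K3 -- S1;
  K3 -- S3;
  K3 -- L3;
  K4 -- S5;
  K4 -- L1;
  K4 -- L3;
  K5 -- S2;
  K5 -- L2;
  K5 -- L4;
}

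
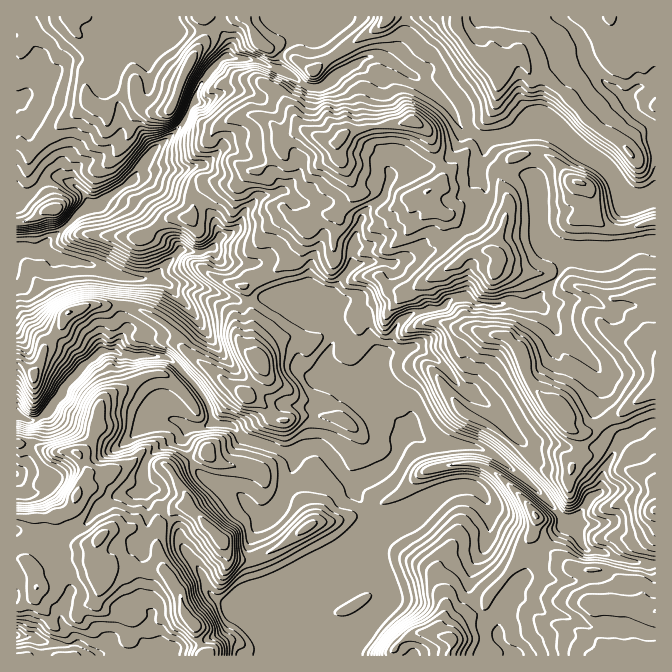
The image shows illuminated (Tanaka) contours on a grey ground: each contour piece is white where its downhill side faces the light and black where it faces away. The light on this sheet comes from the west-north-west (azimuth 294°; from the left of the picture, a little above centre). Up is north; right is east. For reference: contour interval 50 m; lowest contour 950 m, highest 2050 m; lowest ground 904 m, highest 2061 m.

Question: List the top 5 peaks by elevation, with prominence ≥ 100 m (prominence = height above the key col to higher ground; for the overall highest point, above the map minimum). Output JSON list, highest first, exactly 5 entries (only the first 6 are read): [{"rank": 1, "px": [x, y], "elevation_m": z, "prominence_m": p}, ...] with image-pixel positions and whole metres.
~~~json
[{"rank": 1, "px": [560, 415], "elevation_m": 2048, "prominence_m": 204}, {"rank": 2, "px": [412, 122], "elevation_m": 2031, "prominence_m": 284}, {"rank": 3, "px": [495, 270], "elevation_m": 1974, "prominence_m": 184}, {"rank": 4, "px": [579, 182], "elevation_m": 1956, "prominence_m": 165}, {"rank": 5, "px": [450, 638], "elevation_m": 1925, "prominence_m": 227}]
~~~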